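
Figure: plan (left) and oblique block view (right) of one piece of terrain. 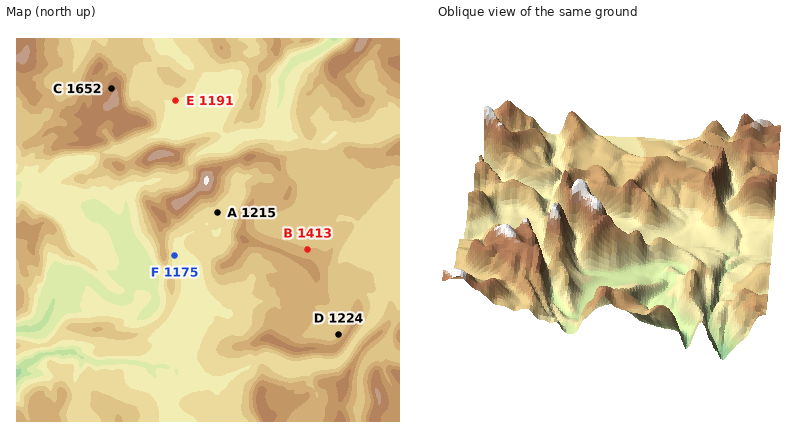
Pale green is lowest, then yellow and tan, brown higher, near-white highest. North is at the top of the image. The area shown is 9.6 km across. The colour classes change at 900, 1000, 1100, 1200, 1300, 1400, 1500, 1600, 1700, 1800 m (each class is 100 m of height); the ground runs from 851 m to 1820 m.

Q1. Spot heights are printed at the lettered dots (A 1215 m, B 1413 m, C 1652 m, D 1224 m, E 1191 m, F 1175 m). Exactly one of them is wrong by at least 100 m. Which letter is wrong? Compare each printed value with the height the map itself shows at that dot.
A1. D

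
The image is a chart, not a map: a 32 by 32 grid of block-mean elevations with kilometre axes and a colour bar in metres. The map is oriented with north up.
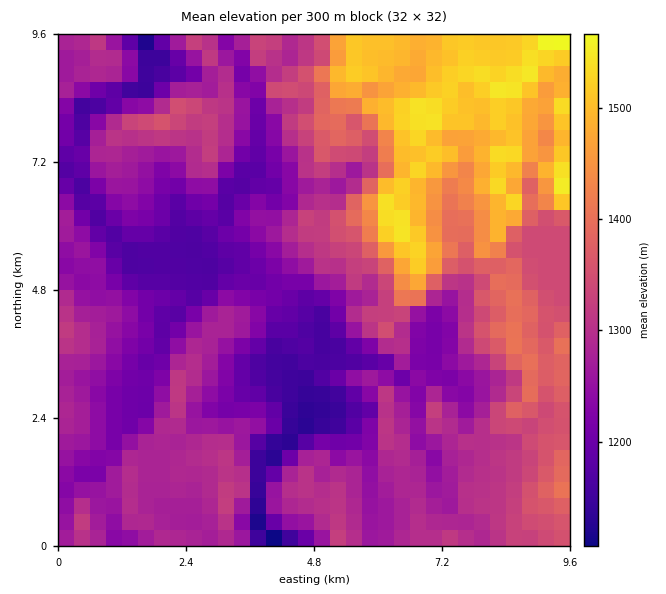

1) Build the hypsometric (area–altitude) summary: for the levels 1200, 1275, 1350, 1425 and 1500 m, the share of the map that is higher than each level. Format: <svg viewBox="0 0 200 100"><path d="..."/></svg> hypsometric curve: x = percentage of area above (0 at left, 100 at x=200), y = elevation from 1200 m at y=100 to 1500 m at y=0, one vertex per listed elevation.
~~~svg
<svg viewBox="0 0 200 100"><path d="M169 100l-58-25-59-25-20-25-15-25"/></svg>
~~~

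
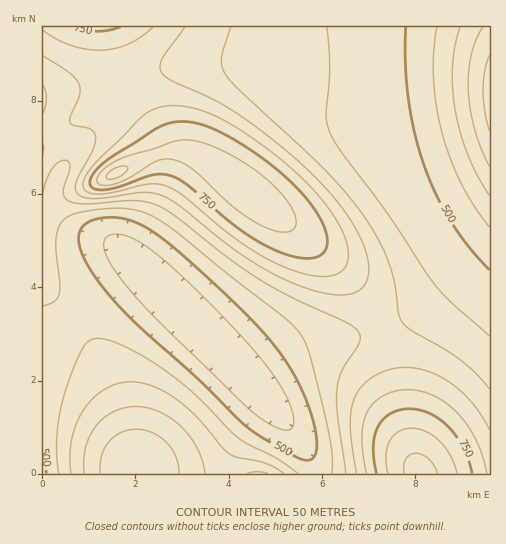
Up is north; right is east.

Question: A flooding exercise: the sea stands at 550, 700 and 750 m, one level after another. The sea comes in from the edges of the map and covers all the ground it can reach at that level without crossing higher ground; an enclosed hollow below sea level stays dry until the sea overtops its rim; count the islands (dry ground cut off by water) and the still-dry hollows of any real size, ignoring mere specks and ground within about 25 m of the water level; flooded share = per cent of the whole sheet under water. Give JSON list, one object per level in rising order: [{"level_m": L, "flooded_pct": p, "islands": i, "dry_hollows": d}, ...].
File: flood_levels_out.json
[{"level_m": 550, "flooded_pct": 38, "islands": 0, "dry_hollows": 0}, {"level_m": 700, "flooded_pct": 83, "islands": 1, "dry_hollows": 0}, {"level_m": 750, "flooded_pct": 90, "islands": 1, "dry_hollows": 0}]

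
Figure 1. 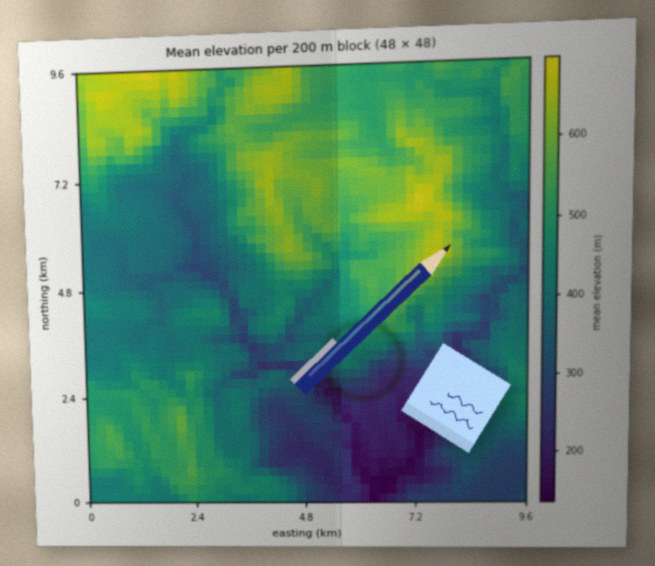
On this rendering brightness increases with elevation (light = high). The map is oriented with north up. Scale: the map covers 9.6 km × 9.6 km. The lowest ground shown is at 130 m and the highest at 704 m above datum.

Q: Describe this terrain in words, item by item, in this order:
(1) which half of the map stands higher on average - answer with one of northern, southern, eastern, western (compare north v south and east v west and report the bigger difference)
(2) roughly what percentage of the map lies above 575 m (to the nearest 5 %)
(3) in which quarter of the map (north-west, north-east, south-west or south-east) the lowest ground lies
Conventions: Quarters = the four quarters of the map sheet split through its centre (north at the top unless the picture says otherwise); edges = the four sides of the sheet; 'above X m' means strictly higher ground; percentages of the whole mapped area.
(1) The northern half stands higher on average than the southern half.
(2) About 15 % of the map lies above 575 m.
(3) The lowest point lies in the south-east quarter of the map.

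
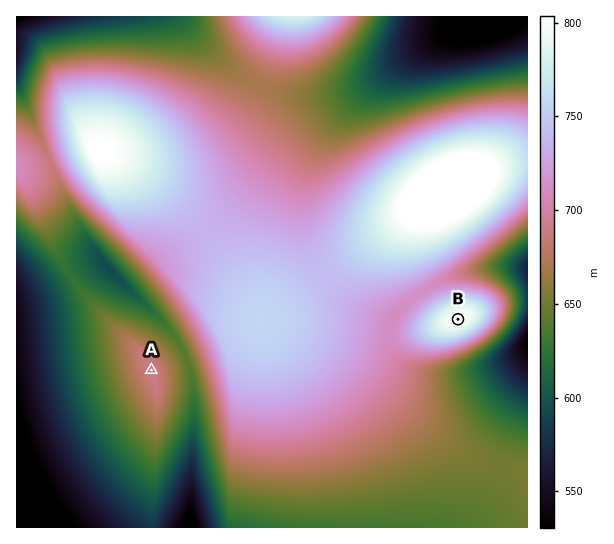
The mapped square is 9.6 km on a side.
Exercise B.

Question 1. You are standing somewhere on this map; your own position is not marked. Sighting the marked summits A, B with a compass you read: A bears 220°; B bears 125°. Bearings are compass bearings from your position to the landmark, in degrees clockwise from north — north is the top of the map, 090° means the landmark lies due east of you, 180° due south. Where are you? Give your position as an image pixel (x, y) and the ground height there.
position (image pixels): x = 292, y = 203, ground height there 713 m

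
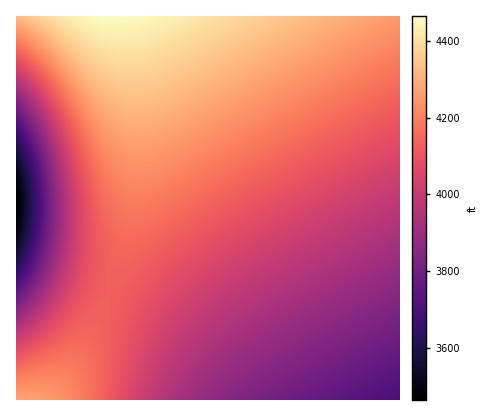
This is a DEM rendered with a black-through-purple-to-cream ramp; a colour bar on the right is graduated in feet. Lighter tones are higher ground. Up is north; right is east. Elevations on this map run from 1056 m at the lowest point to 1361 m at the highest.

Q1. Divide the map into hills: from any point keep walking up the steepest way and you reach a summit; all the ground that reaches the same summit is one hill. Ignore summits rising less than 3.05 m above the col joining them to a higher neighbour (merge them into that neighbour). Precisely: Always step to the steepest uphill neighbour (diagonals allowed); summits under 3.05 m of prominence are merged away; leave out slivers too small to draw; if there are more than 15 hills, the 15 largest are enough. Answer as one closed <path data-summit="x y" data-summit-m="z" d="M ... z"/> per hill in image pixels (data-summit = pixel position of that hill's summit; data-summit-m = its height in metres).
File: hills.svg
<path data-summit="112 16" data-summit-m="1361" d="M400 16l-384 0 0 242 30 15 78 29 42 22 32 25 48 51 154 0z"/><path data-summit="16 400" data-summit-m="1302" d="M16 259l0 141 229 0-47-51-32-25-42-22-78-29z"/>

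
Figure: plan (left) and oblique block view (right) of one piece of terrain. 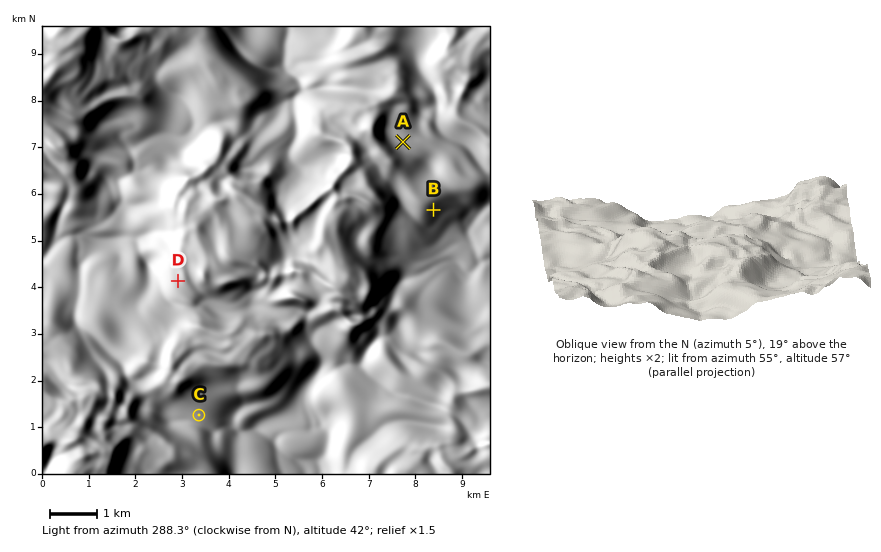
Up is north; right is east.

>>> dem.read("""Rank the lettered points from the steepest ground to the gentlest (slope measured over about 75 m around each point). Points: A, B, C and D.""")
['B', 'D', 'C', 'A']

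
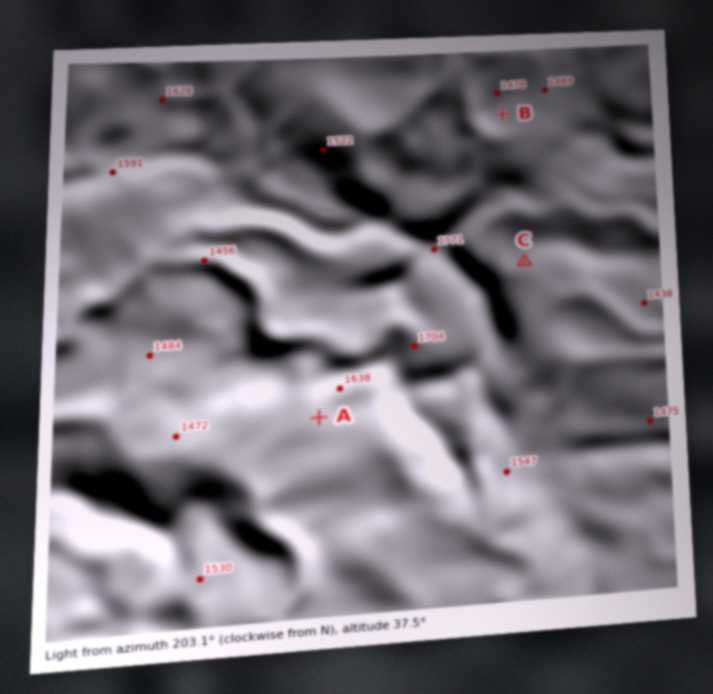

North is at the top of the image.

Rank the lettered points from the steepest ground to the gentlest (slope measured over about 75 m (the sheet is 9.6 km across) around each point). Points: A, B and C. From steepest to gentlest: C A B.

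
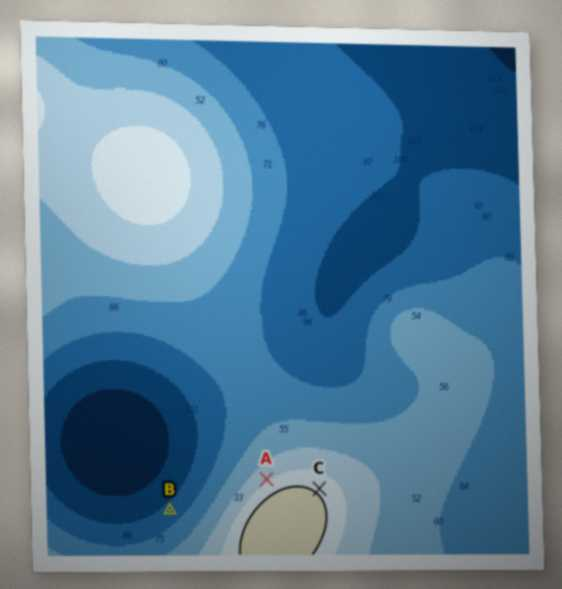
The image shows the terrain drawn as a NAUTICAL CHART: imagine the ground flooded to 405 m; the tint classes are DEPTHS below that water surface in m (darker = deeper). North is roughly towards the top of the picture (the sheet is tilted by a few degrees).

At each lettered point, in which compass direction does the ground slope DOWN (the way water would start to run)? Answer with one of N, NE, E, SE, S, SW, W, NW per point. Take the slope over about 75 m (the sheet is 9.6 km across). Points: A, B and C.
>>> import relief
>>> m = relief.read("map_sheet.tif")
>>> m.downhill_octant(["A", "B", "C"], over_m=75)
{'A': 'NW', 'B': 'NW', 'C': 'NE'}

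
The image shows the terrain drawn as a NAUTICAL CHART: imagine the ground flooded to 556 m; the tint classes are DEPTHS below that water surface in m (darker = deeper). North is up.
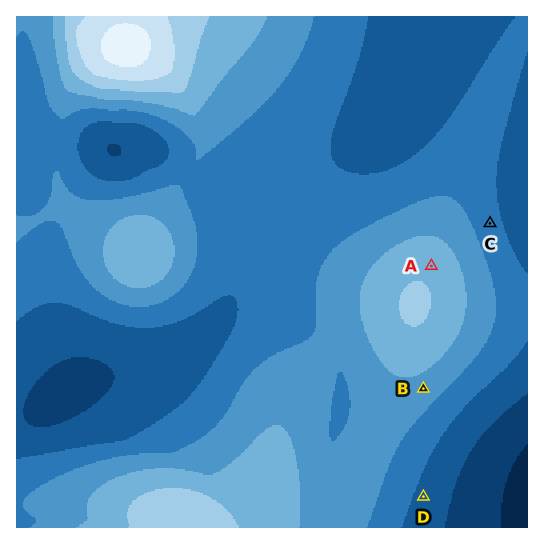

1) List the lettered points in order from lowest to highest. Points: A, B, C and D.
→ D C B A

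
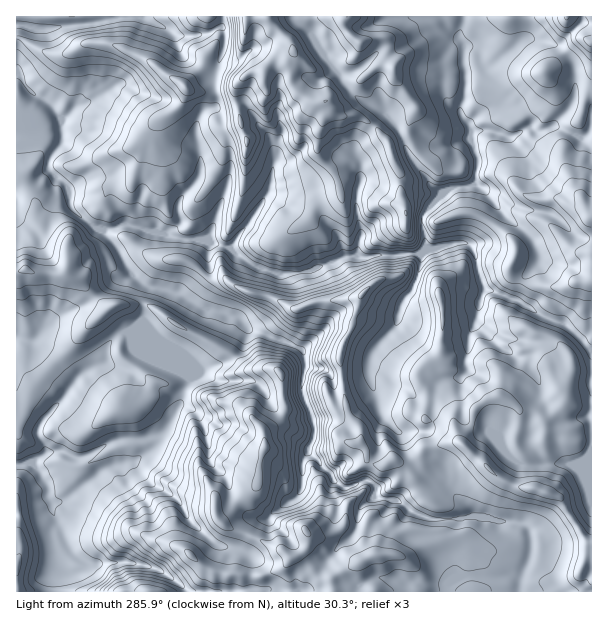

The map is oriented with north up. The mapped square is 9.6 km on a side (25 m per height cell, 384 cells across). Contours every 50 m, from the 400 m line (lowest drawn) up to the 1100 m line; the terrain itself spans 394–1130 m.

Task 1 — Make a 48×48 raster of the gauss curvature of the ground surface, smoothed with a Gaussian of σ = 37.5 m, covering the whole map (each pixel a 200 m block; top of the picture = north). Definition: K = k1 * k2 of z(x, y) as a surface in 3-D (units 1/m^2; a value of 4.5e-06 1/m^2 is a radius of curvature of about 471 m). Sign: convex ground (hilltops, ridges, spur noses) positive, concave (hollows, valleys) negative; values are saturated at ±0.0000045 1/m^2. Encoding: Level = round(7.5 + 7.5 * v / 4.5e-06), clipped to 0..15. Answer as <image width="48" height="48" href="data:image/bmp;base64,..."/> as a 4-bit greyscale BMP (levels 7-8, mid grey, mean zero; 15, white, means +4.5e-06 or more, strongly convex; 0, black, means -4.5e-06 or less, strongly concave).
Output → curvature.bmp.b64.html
<image width="48" height="48" href="data:image/bmp;base64,Qk32BAAAAAAAAHYAAAAoAAAAMAAAADAAAAABAAQAAAAAAIAEAAATCwAAEwsAABAAAAAAAAAAAAAAABEREQAiIiIAMzMzAERERABVVVUAZmZmAHd3dwCIiIgAmZmZAKqqqgC7u7sAzMzMAN3d3QDu7u4A////AGdmZRr1y7R3aHd5eIh4iId3eHiIiHh2dnqIiJhphYh4h5SEeHd3eHh3eId3d3h2uKd3d5V4eHiWeHqnmHh3l4iIeIiIiHeIiJd3d2eHh4jXh3l5lWh3eYmGeHd4iHeIh6d3d2iId4d1R3ZXZ6dod3eIeHh3eHeIhHh4d3eZh3dYq2eYf7d5R3d4d3h3h4eIWSh3eIaJh5h3p3dweFZ3bm2Wd3eIeIiWW5iId3dnd5V3l2iH6XVcXQ5JiHd3d3iHeJd3eHd4iHd3pninhoU1xa03d3d3hamqZ4eHd4d3h5h8hYiHh3n/aWR4h3h4hXl3Z0eIeHeId3eIaXh3eHFFUpd3iIeJiXhnd5eIZnd4iIh4l4d6eJX2Vnond4hIh4d3d5dXioiHd3h2iHeZZmi5h4m5ZZyXeIiHh3qYeHeHd4ioeXeFfCm4mGelh1WIh3iHiHd4d3iIh3d3aH51RucHZ4eIh4d4h3d3eHeIeIiIiIhopmeHqhiId4eXd4eHh3h3h3h3eHiId3cdtriIG2xoiId3d3h4l4iIh4h3d3d3eJdnd6GXim80iIiId3d3Z3h3eYd3eHh3eHd4iFmf8lM0iHeIeHh4l3eHlIh3d3eHiHiIdwiZkmvZiHd4eIWZh3iIqHiHd3eIh3iHiIhodZiamHh4Z3iHeId4hneIeId3h3h3h3omh4aCeHd4iHd3d4eIV3eIeIiHiKl4eHh3d3h4d3d4l3iHh5hpiHiIh3ipN5eIeJlnn3d3N3h3hYiIqJeHd3iIh0TXR3eHd41CVpZT6IeVjXdmSXd4h4d3h0mnh4iHSnt4iXiHi2hWmneHiGd3mIhWiKiId3h1KYeJk5iIaMfw+Gl4l3eHh7iGd3eHeJmImYOHmYaUxkqTZ38ainiIh3eoiXeHd3mHcHupmGiHRmkQWHZniXeHeId413aKeJZXeiqIh3l5qWb1SIx4aWh3hYd1tndXeHaHl3l4h4dohojz/Hd2ZneHiXd2Vqp3eKaId7Z4h3d8DIb5WYd3d3eYeYd3iIh3d3iYeHd3d3eKWnd0l4mGdodnh3d3l4d5iHh3eWeJd3iHZ5dmSGWoioiHmId4d3eHd3h3eWZ2h3hnh4WFjXoaaIiHd4l5l3eHd4iIeHR4hnV3d4iGiHx3d3iHeIdnh3eIeHiId654dpeXeImXeHh3d3h3d3eIh4h4iHd3d395apaImHpnh3h5iIeJiHeHeIiIh3eHg3UmpniIlHZ3d4d2h4iFd4iHiId3iIeGh7eJe3h4V4d4d4h4iHiGmHd4h3h3eHNqqSWpZoiGiIh6h4iHiHd3h4iHeHiHh4fzFmiXeGi4Z4dnd4eHeId3d2d3d4iKh4m4ePaXd4V2qJhod4eHd3mHh5d3eIiZeGhFd4ald5aHd12Id4d3d3uYh4iIh3iGWXqIdxNmiIh4Z3eHeHeHd3iFhGdmeniHeHWYp4t3ioeI2HZ3d3h3d3d3bniXaYiIeJk6GqmGZpeFdol3d4eId4h2C2eId4d1hne7moeGp3d5qId3d4d3iGZfew=="/>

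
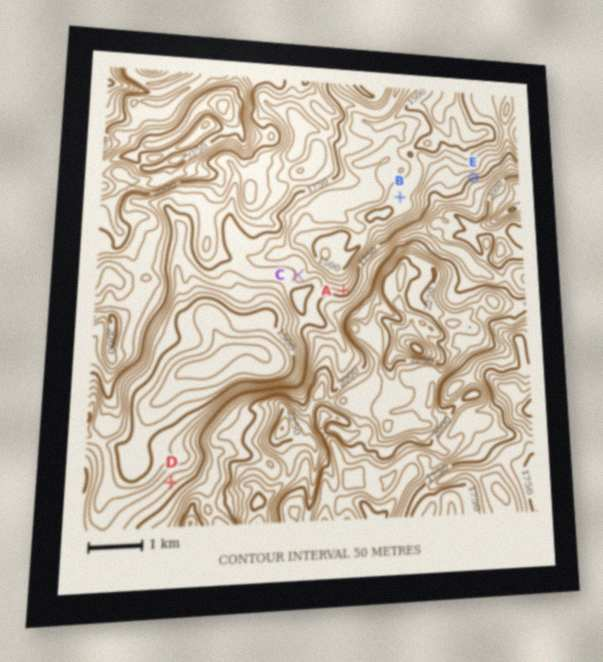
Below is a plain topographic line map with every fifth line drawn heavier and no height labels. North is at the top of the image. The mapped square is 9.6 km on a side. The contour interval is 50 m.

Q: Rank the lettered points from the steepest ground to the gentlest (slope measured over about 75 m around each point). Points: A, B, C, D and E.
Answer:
E A D C B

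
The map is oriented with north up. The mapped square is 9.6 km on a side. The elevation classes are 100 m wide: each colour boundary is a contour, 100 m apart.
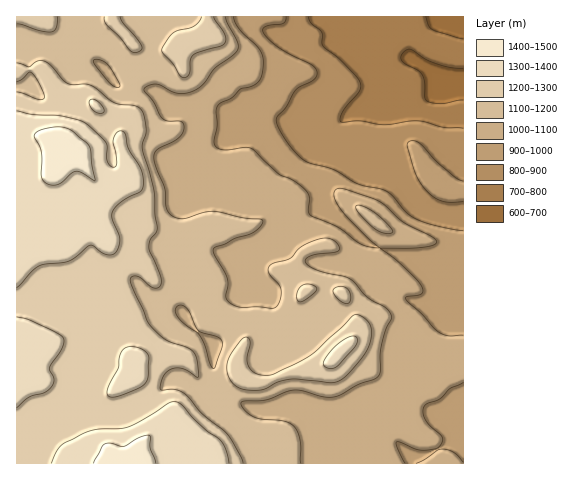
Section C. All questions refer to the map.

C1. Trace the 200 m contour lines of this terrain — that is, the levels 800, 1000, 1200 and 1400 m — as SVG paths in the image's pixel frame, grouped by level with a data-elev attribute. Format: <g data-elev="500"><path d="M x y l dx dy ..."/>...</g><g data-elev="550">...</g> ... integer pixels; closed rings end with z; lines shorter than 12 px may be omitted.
<g data-elev="800"><path d="M463 128l-19-1-26-6-33 4-25-4-19 1-1-4 2-6 17-21 1-8-4-7-15-15-17-14-2-4 0-10-11-9-3-7"/></g><g data-elev="1000"><path d="M405 463l-7-12-2-9 4 0 20 8 14-1 5-2 3-5 0-4-16-17-3-8 1-6 3-4 13-4 11-11 12-6"/><path d="M463 462l-9-9-12-4-4 1-12 9-10 4"/><path d="M463 335l-14 1-9-3-33-32-1-2 0-2 12-2 4-2 0-7-22-22-20-15 49-3 7-3-2-5-31-16-25-21-32-12-10 0-2 4 0 4 7 13 26 27 13 11-17-3-26-18-27-12-2-5 1-13-3-6-13-11-15-7-25-23-7-3-23 3-8-4-1-5 3-15-1-14 1-6 4-3 11-6 9-8 10-3 6-3 4-5 2-8 0-10-2-8-22-23-4-7-1-5"/></g><g data-elev="1200"><path d="M243 463l-2-7-13-21-26-22-15-17-11-6-14 0-2-1 3-13 9-7 6-1 5 1 14 8 2-3-2-16-4-7-6-4-21-7-17-15-19-44 2-4 5-1 14 11 4 1 4-1 2-4-1-9-11-25 1-8 6-9 1-4-2-13-1-26-12-41 4-17-4-20-6-5-23-4-23-17-17 0-6-2-15-17-7-5-7 0-9 6-12-4"/><path d="M246 390l17 0 15-8 13-3 39 4 10-2 11-10 16-21 4-14-1-11-8-9-5-1-3 0-43 40-18 10-24 10-12-1-8-6-2-10 3-17-2-4-4 1-14 17-3 14 1 7 4 7 6 4z"/><path d="M347 304l2-2 2-3-3-9-6-4-8 2-1 4 3 5 5 4z"/><path d="M298 301l4 0 9-6 5-4 0-4-8-3-7 2-4 8z"/><path d="M17 81l4-1 10-8 7 9 7 16-2 2-4 1-22-8"/><path d="M17 24l24 7 11 1 4-4 1-11"/><path d="M104 17l0 3 3 5 12 12 11 13 4 3 5-1 3-4-1-3-18-21-3-7"/><path d="M201 17l-2 4-5 5-21 7-11 16 1 4 10 10 9 14 4 0 3-3 1-14 3-5 7-3 21-6 4-4 0-8-11-17"/></g><g data-elev="1400"><path d="M156 463l-6-15 0-11-3-2-9 3-14 8-13-3-6 1-3 3-8 16"/><path d="M49 185l6 0 5-1 11-11 5-2 6 2 13 8 0-1-6-34-15-14-8-4-9-1-11 1-8 3-3 3 0 4 6 14 1 26 3 4z"/></g>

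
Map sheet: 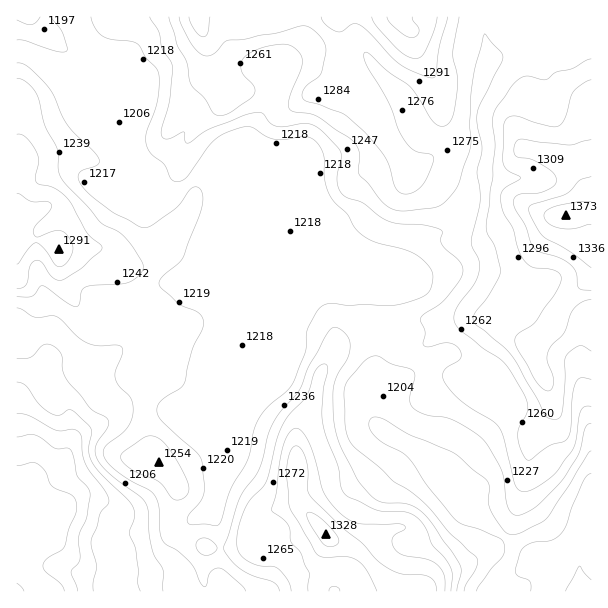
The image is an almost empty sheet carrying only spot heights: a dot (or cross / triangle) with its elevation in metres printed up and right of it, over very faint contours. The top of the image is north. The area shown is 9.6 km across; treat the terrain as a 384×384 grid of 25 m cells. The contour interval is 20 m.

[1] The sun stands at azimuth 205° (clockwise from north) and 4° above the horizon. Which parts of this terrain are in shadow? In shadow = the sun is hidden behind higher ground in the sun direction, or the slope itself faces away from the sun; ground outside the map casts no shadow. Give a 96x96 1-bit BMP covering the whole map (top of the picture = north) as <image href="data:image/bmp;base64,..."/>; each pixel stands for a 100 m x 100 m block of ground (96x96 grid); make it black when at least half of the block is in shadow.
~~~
<image width="96" height="96" href="data:image/bmp;base64,Qk2+BAAAAAAAAD4AAAAoAAAAYAAAAGAAAAABAAEAAAAAAIAEAAATCwAAEwsAAAIAAAAAAAAA////AAAAAAAAAAAAAAAAAACAAAAAAAAAAAAAAAAAAAAAAAAAAAAAAA8AAAAAAAAAAAAAAY+AAAAAAAAAAAAAA4/AAAAAAAAAAAAABw/gAAAAAAAAAAAAAA/gAAAAAAAAAAAAAAfgAAAAAAAAwAAA4AfwAAAAAAABwAAH4AfwAAAAAAABwAAP4A/wAAAAAAAAwAAfwD/4AAAAAAAAAAA/3//4AAAAAAAAAAB////wAAAAAAAAAAD////wAAAAAAAAAAD////gAAAAAAAAAAB///+AAAAAAAAAAAA///8AAAAAAAAAAAA///8AAAAAAAAAAAAf//8AAAAAAAAAAABH8f4AAAAAAAAAAADD8HwAAAAAAAAAAAHH8AAAAAAAAAAAAAHn+AAAAAAAAABgAAHv+AAAAAAAAADgAAHv8AAAAAAAAAHgAAHv8AAAAAAAAAHAAADP4AAAAAAAAACAAAAHgAAAAAAAAAAAAAAAAAAAAAAAAAAAAAAAAAAAAAAAAAAAAAAAAAAAAAAAAAAAAAAAAAAAAAAAAAAAAAAAAAAAAAAAAAAAAAAAAAAAAAAAAAAAAAAAAAAAAAAAAAAAAAAAAAAAAAAAAAAAAAAAAAAAAAAAAAAAAAAAAAAAAAAAAAAAAAAAAAAAAAAAAAAAAAAAAAAAAAAAAAAAAAAAAAAAAAAAAAAAAAAAAAAAAAAAAAAAAAAAAAAAAAAAAAAAAAAAAAAAAAAAAAAAAAAAAAAAAAAAAAAAAAAAAAAAAAAAAAAAAAAAAAAAAAAAAAAAAAAAAAAAAAAAAAAAAAAAAAAAAAAAAAAAAAAAAAAAAAAAAAAAAAAAAAAAAAAAAAAAAAAAAAAAAAAAAAAAAAAAAAAAAAAAAAAAAAAAAAAAAAAAAAAAAAAAAAAAAAAAAAAAAAAAAAAAAAAAAAAAAAAAAAAAAAAAAAAAAAAAAAAAAAAAAeAAAAAAAAAAAAAAA+AAAAAAAAAAAAAAA/AAAAAAAAAAAAAAD/AAAAAAAAAAAAAAH+AAAAAAAAAAAAAAf8AAAAAAAAAAAfgj/wAAAAAAAAAAB/w//gAAAAAAAAAAD/wH/AAAAAAAAAAAH/gD+AAAAAAAAAAAD8AD8AAAAAAAAAAAAAAB4AAAAAAAAAAAAAAAwAAAAAAAAAAAAAAAAAAAAAAAAAAAAAAAAAAAAAAAAAAAAAAAAAAAAAAAAAAAAPAAAAAAAAAAAAAAA/AAAAAAAAAAAAAAB+AAAAAAAAAAAAAAAAAAAAAAAAAAAAAAAAAAAAAAAAAAAAAAAAAAAAAAAAAAAAAAAAAAAAAAAAAAAAAAAAAAAAAAAAAAAAAAAAA4AAAAAAAAAAAAAAB4AAAAAAAAAAAAAAD4AAAAAAAAAAAAAAD4AAAAAAAAAAAAAAD4AAAAAAAAAAAAAABwAAAAAAAAAAAAAAAAAAAAAAAAAAAAAAAAAAAAAAAAAAAAAAAAAAAAAAAAAAAAAAAAAAAAAAAAAAAAAAAAAAAAAAAAAAAAAAAAAAAAAAAAAAAAAAAAAAAAAAAAAAAAAAA="/>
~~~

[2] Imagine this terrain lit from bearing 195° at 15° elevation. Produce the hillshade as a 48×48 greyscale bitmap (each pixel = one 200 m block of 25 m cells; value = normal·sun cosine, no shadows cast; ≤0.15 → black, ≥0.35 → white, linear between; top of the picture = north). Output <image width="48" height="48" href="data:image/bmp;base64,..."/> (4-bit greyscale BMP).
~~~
<image width="48" height="48" href="data:image/bmp;base64,Qk32BAAAAAAAAHYAAAAoAAAAMAAAADAAAAABAAQAAAAAAIAEAAATCwAAEwsAABAAAAAAAAAAAAAAABEREQAiIiIAMzMzAERERABVVVUAZmZmAHd3dwCIiIgAmZmZAKqqqgC7u7sAzMzMAN3d3QDu7u4A////AJveypiImZiZis7+2pdFipZENGm5dmiZmZq7qJmImpmqq+/typh4qnVDM1iph3eImZiHeamZq7u8zf3Lur3cuFRDITWJmIiIiIdmiqmZrMu6mrqaq97bdVZlMSRXiaqpmIh3iYiJq7l1V5qprOx0NGiHMSRWi8y6mIiIh4iIqqhlZ4mqvcYRNVZTETV4rNy5mIiZiIeJu6qYiHeKzGECQxEAA2iJvMypmZmrupm97LuoiHZpuTE0MREAJoiJq8y6mZq8zM7//sqIiGVoqFRVM1QzWIiJrMzLqaq7vP///bdniHZpqWVlRWVVeIibvLvLubu6rf/8unVXiId5l1VkRVVXiIm8y6qruru7vNuYh1RoiIiIhUVDRFZ4maq7y6mrubzd3JZWZTV4iIiIZEVEVWeJq7u7uqqrmM3u3admZEeIiIiHVFZFZ4mry7zMuYq6eM7szsqYdniIiIh2RXZWeJq8u8zMqIq5es3KzcupiIiIiIiGRHdmeJqqq8y6mKy4eruazKqqmZmIiIiHVXh3iZmZq7qYit63irqaupmZmZmIiIiIhniJqqqZmpiInP2Gm8qamYiJmpmIiIiIiGaaqru6mHeKzupmm8qqqqmYmqqYiIiIiGV5q7u7qIm879l4q6q7vMupiJmYiIiIiIZnm7qpqrze7JiaqZq7zLqpiIiIiIiIiIdmiZmZm83cuGaamJu7y5iZmXZoiIiIiIdlZnd4iauqmHeJmNy8yYiJmGVoiIiIiIZVZlVVZnh4mZh4q/y9uZmZhleIiIiIiId3d3dmVmZniJh4vtrOuru6h3iIiIiIiIiIiIiId2Z3d4iIrprey7uqmZmIiIiIiIiIiIiImZiIiJqrzJzsuqqXeKmIiIiIiIiIiIiZu7uqqr3v7Ju5iIhlaKqIiIiIiIiIiZqru6q6q83/24mGVlREV4mYiIiIiIiImrvLqZmrq83typmGVUM0VWeIiIiIiIiJq83cupiKvN3cuoiHVDNFdlWIiIiIiIibzO7ty6mJvcl3eFVVMSVniId4iIiIiIi+3d3cuqmZqWMiRVQyE2iIiJl4iIiIiInNy7u6qZmphTM0VXdUR5mYiaqYiIiIiImpqqqZmZmZmImZdnd2eZmIm7upiIiIiImYmqmHiJmZvMy5dlZmeHdnrMqqiIiIiIq6q7l3eIiJq6l2VlVVZmZ4m7mbqZibur3ty6d3eIiaqGQ0VmZVVniIiJma3cvN3u/9yod4moiblkRFZndlZ4iIh4qr7+7Lz//bqXeJqpiZdVZneHZWaIeIiIm8zMy5ne25iHeKuoiHZmZ4iFRGiIeImZm7qJmIiamZh3ibuXeHZ2Z4dzNXiIiJmpmql2Zoh2eZh4rNuGeIdmZ3VjRnd4iaq7qqmHd5mHiZh63+p2eIdmZ2VUVWeJqqq8zMqZq7upmYed/8l2eIiHdmZVZnmru7q7zdqrzey6qpnP/bmHeJmYd4dniJqru7u7zrmrze3M3Kvv25mIiJmYiIiJmaqqu7u83amqrN7N7LzuyXiYeJmIiIiA=="/>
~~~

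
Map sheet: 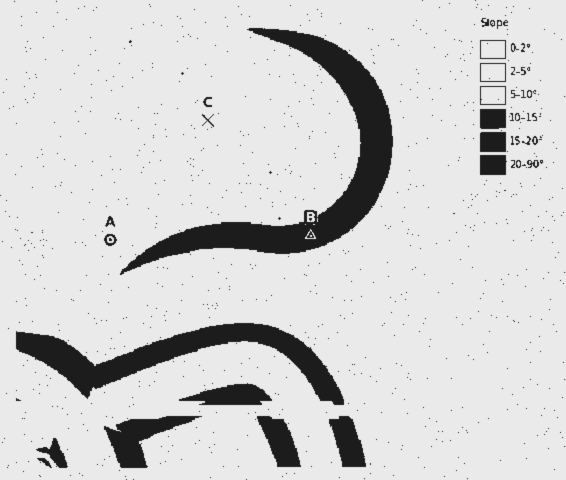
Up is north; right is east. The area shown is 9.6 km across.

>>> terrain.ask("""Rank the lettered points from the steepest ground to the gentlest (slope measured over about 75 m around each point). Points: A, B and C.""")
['B', 'A', 'C']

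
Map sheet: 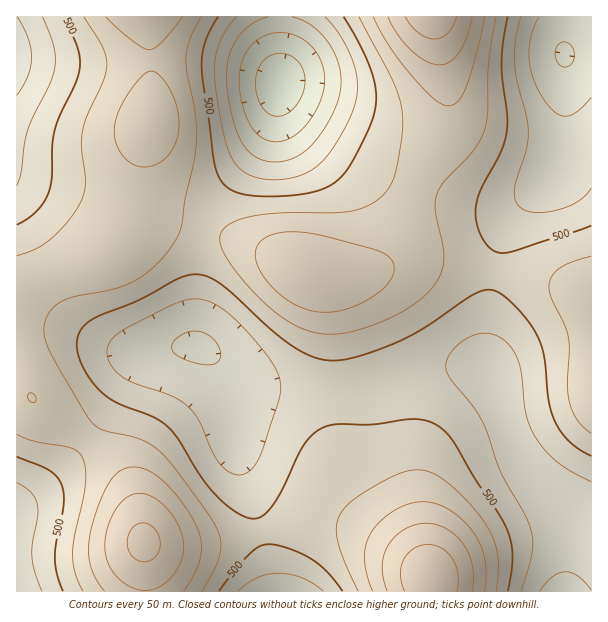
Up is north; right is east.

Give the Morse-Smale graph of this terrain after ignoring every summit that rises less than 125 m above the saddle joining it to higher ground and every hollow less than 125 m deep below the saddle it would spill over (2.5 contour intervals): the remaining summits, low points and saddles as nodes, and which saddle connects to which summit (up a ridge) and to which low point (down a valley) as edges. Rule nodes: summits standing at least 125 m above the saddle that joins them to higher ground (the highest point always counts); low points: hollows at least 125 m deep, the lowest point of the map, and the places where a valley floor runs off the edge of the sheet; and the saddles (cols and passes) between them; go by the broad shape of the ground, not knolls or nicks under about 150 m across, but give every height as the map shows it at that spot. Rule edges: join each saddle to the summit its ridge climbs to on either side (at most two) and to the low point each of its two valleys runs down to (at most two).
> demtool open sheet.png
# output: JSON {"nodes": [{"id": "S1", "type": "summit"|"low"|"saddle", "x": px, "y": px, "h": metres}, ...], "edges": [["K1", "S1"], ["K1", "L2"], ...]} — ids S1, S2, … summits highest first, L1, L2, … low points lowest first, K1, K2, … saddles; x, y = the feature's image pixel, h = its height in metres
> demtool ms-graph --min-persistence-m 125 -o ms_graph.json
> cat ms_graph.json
{"nodes": [
{"id": "S1", "type": "summit", "x": 429, "y": 579, "h": 740},
{"id": "S2", "type": "summit", "x": 431, "y": 17, "h": 733},
{"id": "S3", "type": "summit", "x": 143, "y": 543, "h": 712},
{"id": "L1", "type": "low", "x": 279, "y": 83, "h": 271},
{"id": "L2", "type": "low", "x": 564, "y": 54, "h": 346},
{"id": "L3", "type": "low", "x": 17, "y": 57, "h": 372},
{"id": "L4", "type": "low", "x": 564, "y": 591, "h": 376},
{"id": "L5", "type": "low", "x": 17, "y": 591, "h": 401},
{"id": "K1", "type": "saddle", "x": 131, "y": 198, "h": 582},
{"id": "K2", "type": "saddle", "x": 42, "y": 278, "h": 569},
{"id": "K3", "type": "saddle", "x": 416, "y": 188, "h": 558},
{"id": "K4", "type": "saddle", "x": 87, "y": 440, "h": 557},
{"id": "K5", "type": "saddle", "x": 201, "y": 228, "h": 542},
{"id": "K6", "type": "saddle", "x": 494, "y": 272, "h": 507},
{"id": "K7", "type": "saddle", "x": 261, "y": 531, "h": 505},
{"id": "K8", "type": "saddle", "x": 336, "y": 389, "h": 481}],
"edges": [["K1", "S3"], ["K1", "L1"], ["K1", "L3"], ["K2", "S3"], ["K2", "L3"], ["K2", "L4"], ["K3", "S2"], ["K3", "L1"], ["K3", "L2"], ["K4", "S3"], ["K4", "L4"], ["K4", "L5"], ["K5", "S2"], ["K5", "S3"], ["K5", "L1"], ["K5", "L4"], ["K6", "S2"], ["K6", "L2"], ["K6", "L4"], ["K7", "S1"], ["K7", "S3"], ["K7", "L4"], ["K8", "S1"], ["K8", "S2"], ["K8", "L4"]]}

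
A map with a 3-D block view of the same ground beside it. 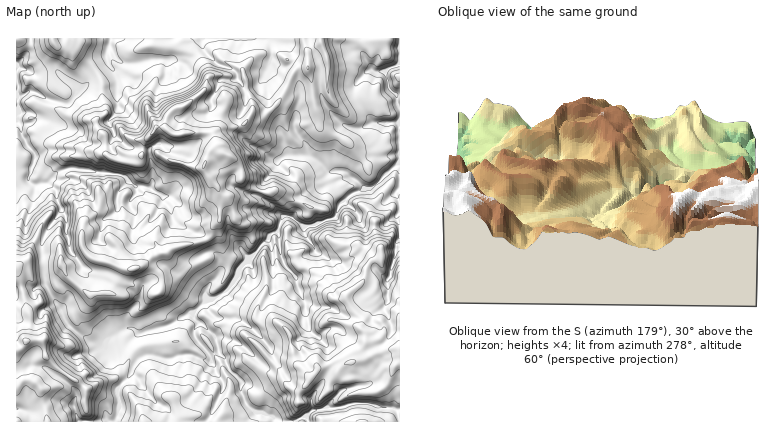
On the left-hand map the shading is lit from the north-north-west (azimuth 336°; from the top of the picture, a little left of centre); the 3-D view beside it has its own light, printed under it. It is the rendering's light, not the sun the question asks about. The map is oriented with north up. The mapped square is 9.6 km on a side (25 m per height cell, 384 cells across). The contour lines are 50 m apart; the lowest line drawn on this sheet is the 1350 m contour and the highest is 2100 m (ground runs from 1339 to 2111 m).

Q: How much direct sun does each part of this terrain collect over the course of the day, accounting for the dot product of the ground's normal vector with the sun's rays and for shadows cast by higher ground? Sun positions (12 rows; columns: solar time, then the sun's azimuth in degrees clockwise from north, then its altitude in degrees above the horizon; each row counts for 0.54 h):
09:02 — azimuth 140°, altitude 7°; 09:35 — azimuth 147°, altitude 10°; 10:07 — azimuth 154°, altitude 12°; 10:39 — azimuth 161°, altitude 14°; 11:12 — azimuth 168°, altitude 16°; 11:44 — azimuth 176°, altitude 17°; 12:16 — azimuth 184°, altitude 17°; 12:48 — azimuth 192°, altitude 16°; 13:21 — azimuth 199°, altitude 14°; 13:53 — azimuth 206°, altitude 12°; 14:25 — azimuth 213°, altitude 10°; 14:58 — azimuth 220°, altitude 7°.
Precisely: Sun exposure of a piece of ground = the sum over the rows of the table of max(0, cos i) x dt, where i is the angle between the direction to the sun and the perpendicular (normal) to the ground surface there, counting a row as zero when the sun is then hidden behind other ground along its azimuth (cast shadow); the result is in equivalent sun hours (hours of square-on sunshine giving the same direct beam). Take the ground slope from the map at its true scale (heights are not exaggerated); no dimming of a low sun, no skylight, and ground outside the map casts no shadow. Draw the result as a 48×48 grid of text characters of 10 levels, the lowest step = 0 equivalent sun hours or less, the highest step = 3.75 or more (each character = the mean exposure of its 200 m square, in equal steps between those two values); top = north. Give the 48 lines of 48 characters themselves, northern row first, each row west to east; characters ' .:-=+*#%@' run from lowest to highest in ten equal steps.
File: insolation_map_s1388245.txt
*--==::---::..:..:....     ....::---:---==---===
#*=*%*==+=-:---=+=--:.    ..   .. .::=-.:--+=+--
#-=*%%#*+::::===--:.         :==--.::-=:::-=*+#=
-++==*#+=-..::...          ..==-:-.:--=---=+*%+.
: :---++--..:::..       .. .::-::.:+*=-====:  :.
=+=--:-=--:.....        :   --....==+===--:. .-*
=+++=-:::::...         :-   .. ..:===-=::::::-.*
:  :++=:.             -*:::-.   .-==--+=.:---:.:
=*=-....       :    :+=:.-==. . =++==--#-.:===-:
::=+==:.   :   .:  =*=:. :-: ---*++==+-=#=:=+*+-
:=::--=+*-.     :  .      . :+=+++=-===:=#+=-==-
.::::..:=-. :    +*.  .. .:=++=-==-+++=:  ...  :
.=-:.    -+: =::*@@@@%#=.  .-=+--===***+-..:::--
..+=--::..... =+%:.===-.:::  :+*+====*#**+------
:.=-..:-=+=::-::==. :-::==:.:::==::--+++**+--==-
-=:-*#@@@@@@%+=++%@*=. :=+*+..      .:==++*-:=+=
-::-==.. .:=%@@@#*%@@@#+-=++:.    ..:::--++==*=.
-:---::.     :+%*++**##*-=+===:    :--:...=**: :
:.....   : .- .===++===++-:+%=     .:....:... .-
:..      .::-::  .==-::=+=.::=+**+=:   .:.    :.
.    :=.  --:-.. . .--:++++=+=-*@#*-            
      :: .-=:..:.. :.-**+=*-:-=++@%*++=    .   -
   .- .:.--. ...: ..::-=-=+=:.. ...*#=.         
   -   ::..  .....: .:-==#%@**#@= .             
  ..  .--=:. ......    :*#+@@*==.:.            :
  :... --:.=:..:::   .-+%#+*#*= .:   ++-...   .:
  .:-. =-  .:.   ..=#%%#**+:+#  .: .: +++--:.-- 
 .:::: .#-. ..  .+#*++-:=+==-:...-=:   -=-:.:-- 
-=---=-:=#%#=..:=--+=-+#*+=+..=:. +-.    ...=*: 
==--=*-.:--=+%@@#=:-=****==-: -:..:+=:.    ::-:.
++=:-+#:..:--=++=:-=+*+*=-+....:...:::.   .--: .
-:. ==+*-.::::+=..-+*+++=*: :..:.:..--.  .==-:.:
:. .:===**%%#*#**@@#*+=-=. ::.......:-+------:.:
::-=.---+#%@@@#=@@%#**+. .:::.:   ...::=*=:---..
--. .::=*#**#*+##*++*--::=---::.   ..   .=-.. ::
..  ..:=+*+==+*++++-  :+-::  =--:    :=*-. ..:.-
    .  :===----=-.  .:. ++-.  ==+=.  -+.:=+:.:::
...::   :---:::   ....:-.--+*. ===-   .-::-::-..
:##++=--::::::.:-===+-.---: -*::=-.    :: .=-:.:
*+=-..::  .:::-=-====-=:-.+=.-*:::-..    .---===
+==#-       .:-.       .:.:-+--+:-: .. :--=++=--
-..:+-       :-::.  .... :.##*=---+-.-=--+=====+
.:...-+..  .-:.--.    .  ...++++=:---*+=+======+
=++::--%::+==. .-:   .....::.:=++=:-*#-=%#=-:.++
+++****+=++-:=. .-:.:-.:::::---+*#=+%-=%::++*#*+
+=+---+===++-=-  :+=-:::-.:::****+==-*#-++==+##*
:-=-::.=+-=+-:-.. .-:::-:.:::-+***#@#.         :
.:--:::=@%==-:::..::--=+.-=--..:-+%=::...    ...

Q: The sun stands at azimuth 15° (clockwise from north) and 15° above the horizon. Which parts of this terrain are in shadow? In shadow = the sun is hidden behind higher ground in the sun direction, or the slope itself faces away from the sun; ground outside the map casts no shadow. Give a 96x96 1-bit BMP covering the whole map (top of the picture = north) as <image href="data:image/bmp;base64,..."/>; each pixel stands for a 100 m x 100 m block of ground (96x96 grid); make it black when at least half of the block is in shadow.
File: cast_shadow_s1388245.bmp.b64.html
<image width="96" height="96" href="data:image/bmp;base64,Qk2+BAAAAAAAAD4AAAAoAAAAYAAAAGAAAAABAAEAAAAAAIAEAAATCwAAEwsAAAIAAAAAAAAA////AAAAAAAAAfAAAAAAAH9gAAAAAeAAAAAAAP+AAAAAAYAAAAAAAP/4AAAAAYAAAAAAHP//4P8AAQAAAAAAMP0///8AAAAAGAAAIPBOf/gAAwAAAAAAAHjHn+AAAwAAAAAAAHjhwAAAAwAAAAAAAHAg8AAABgAAAAAAAAAA/AAADAAAAAAAwAAAAAAAEAAAAAADwAAAAAAAIAAAAAAD4AAAAAABgAAAAAADwAAAAAADgAAAAAAAAAAAAAABAAAAAAAABgAAAAAABgAAAAAMHAAAAAAAHwAAAAAEOAAAAAAAMAAAAAAAcAAAAAAEAAAAAAMB4AAAAAAAAAAAAAIDwAAAAAAAAAAAAAADgAAQAAAAAAAAgABAACA4AAAAAgPA4ADAGEAPgAAAAg/h4AMAMAAHgAAAAA/n8AcAIAAAAAAAAD/3+AAAAAAAAAAAAH/x/AAAAAAAAAACAH/4/BAAAAAHgAAAAe/8/gAAAAAPgAAAJ8/8/gAAAAAGAAAAb8IAGADgAAAAAAAAbwAAAAAwAAAAAAAADgAAAAAQAAEAAAAQHAAMAAAAAAAAAAAAGAA/AAAAAAAAAAAAMAB/AAAAAAYAAAAAIB//gAAAAA8AABAAAP+AAAAAAAwAACAAAP4AAAAAABgAAAAAAeAADAAAYBAAAAAAA4AADPwAYBAAAAAAA4AAAP+D8AAcAAAAAwAAAH/n8AA8AAAAAAAAAAP3yAA4AAAAAAAAAAB3wgAwAAAABAAAAAAnwwAAAAAAAAAAAAAn54EAAAAAAAAAAAAnz4HgAAAAAAAAAAAGAgP4AAAAAAAAAAAEAG/+AAAAAAAAAAwAAf4+AAAAHAAAAA4AB/88BgAAHAAAAAAAD/8ADAAAHAAAAAAAC+4ACAAAAAAAAAAAB4AAQAAAAAAAD/wADwAAAAAAAAAEP/4B+AAAGAAAAAA///8DwAAAA4AAAAB///8DgAAAA8AAAAb/f/4AAAAAB8AAAD//f/4AAAAADAAAP/////4AAAAAEAgAf///f/AAAAAAAAgAf//wf4AAAAAAAAAAf/8AfAAAIAAAAAAAAAwAcAAAAAAAAAAIAAAAwwAAAAAAAAAIAAAF/8AADAAAAAAQAAAf//AAPgBwAAAAAAA4//wAYADgAAAgAABgP/wAwACAAAAAAYBAHAABgAAAAAAAA8AAAAAAgAAAAAAAA8AAAAAAAAAAMDwgAAAAgAAAAAAA4H4AAAAAgAAAAAABwAh4AAAAAAAAAAADgABwAAAAAAAAAAAHAABAAAAAAAAAAAAGAAAAAAAAAAAAAAAGAAADgAAAAAAAAAAEAAB+AAAAAAAAAAAAAAM8AAAAAAAAAAAAAAfQAAAAAAAAAAAAAAZAAAAAAAAAAAGAAAYABAAAAAAAAAGAAAQAHgAAAAAAAACAADhx/AAAAAAAAAAAAPyx/AAAAAAQABAAAN7D+AAAAAAAAAAAAIzj8AAAAAAAAAAAAADh4AAAQAAAAAAAAACBwAAAAAAAAAAAAAAAAAAAAAAAAAAAAAAAAAAAAAAAAAAAAAA="/>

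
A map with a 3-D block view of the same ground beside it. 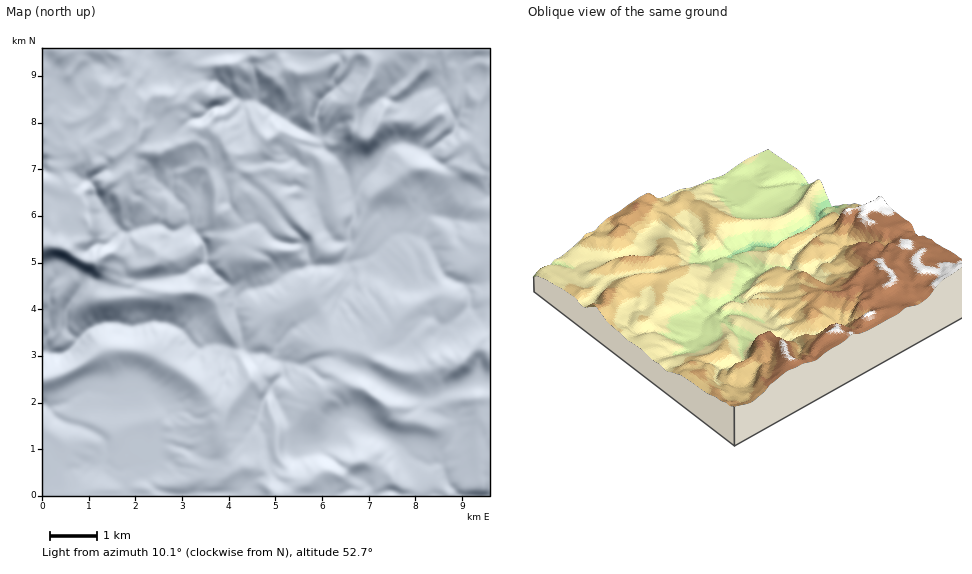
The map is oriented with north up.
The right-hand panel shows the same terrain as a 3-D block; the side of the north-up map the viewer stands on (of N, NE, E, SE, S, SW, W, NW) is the NE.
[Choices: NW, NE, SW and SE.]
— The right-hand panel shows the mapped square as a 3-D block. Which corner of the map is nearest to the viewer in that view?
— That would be NE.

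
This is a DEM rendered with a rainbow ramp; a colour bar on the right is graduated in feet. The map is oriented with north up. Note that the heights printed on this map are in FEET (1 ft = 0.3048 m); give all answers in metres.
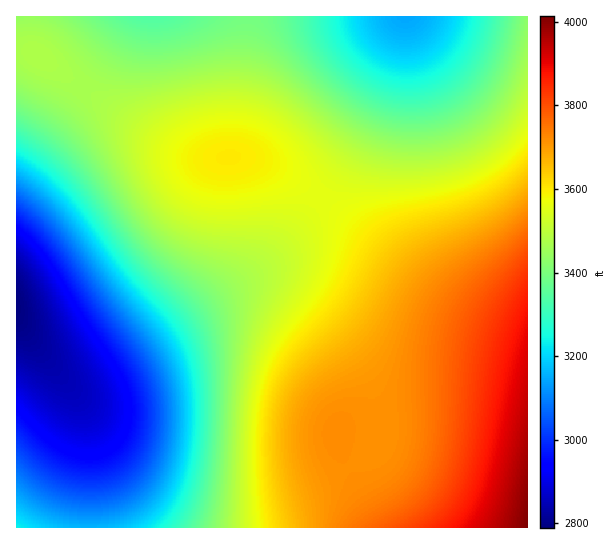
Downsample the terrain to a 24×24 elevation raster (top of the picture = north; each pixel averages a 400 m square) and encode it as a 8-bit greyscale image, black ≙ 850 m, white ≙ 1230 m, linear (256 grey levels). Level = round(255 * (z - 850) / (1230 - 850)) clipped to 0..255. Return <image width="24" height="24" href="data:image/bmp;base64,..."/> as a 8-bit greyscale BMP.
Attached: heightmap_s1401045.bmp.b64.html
<image width="24" height="24" href="data:image/bmp;base64,Qk12BgAAAAAAADYEAAAoAAAAGAAAABgAAAABAAgAAAAAAEACAAATCwAAEwsAAAABAAAAAAAAAAAAAAEBAQACAgIAAwMDAAQEBAAFBQUABgYGAAcHBwAICAgACQkJAAoKCgALCwsADAwMAA0NDQAODg4ADw8PABAQEAAREREAEhISABMTEwAUFBQAFRUVABYWFgAXFxcAGBgYABkZGQAaGhoAGxsbABwcHAAdHR0AHh4eAB8fHwAgICAAISEhACIiIgAjIyMAJCQkACUlJQAmJiYAJycnACgoKAApKSkAKioqACsrKwAsLCwALS0tAC4uLgAvLy8AMDAwADExMQAyMjIAMzMzADQ0NAA1NTUANjY2ADc3NwA4ODgAOTk5ADo6OgA7OzsAPDw8AD09PQA+Pj4APz8/AEBAQABBQUEAQkJCAENDQwBEREQARUVFAEZGRgBHR0cASEhIAElJSQBKSkoAS0tLAExMTABNTU0ATk5OAE9PTwBQUFAAUVFRAFJSUgBTU1MAVFRUAFVVVQBWVlYAV1dXAFhYWABZWVkAWlpaAFtbWwBcXFwAXV1dAF5eXgBfX18AYGBgAGFhYQBiYmIAY2NjAGRkZABlZWUAZmZmAGdnZwBoaGgAaWlpAGpqagBra2sAbGxsAG1tbQBubm4Ab29vAHBwcABxcXEAcnJyAHNzcwB0dHQAdXV1AHZ2dgB3d3cAeHh4AHl5eQB6enoAe3t7AHx8fAB9fX0Afn5+AH9/fwCAgIAAgYGBAIKCggCDg4MAhISEAIWFhQCGhoYAh4eHAIiIiACJiYkAioqKAIuLiwCMjIwAjY2NAI6OjgCPj48AkJCQAJGRkQCSkpIAk5OTAJSUlACVlZUAlpaWAJeXlwCYmJgAmZmZAJqamgCbm5sAnJycAJ2dnQCenp4An5+fAKCgoAChoaEAoqKiAKOjowCkpKQApaWlAKampgCnp6cAqKioAKmpqQCqqqoAq6urAKysrACtra0Arq6uAK+vrwCwsLAAsbGxALKysgCzs7MAtLS0ALW1tQC2trYAt7e3ALi4uAC5ubkAurq6ALu7uwC8vLwAvb29AL6+vgC/v78AwMDAAMHBwQDCwsIAw8PDAMTExADFxcUAxsbGAMfHxwDIyMgAycnJAMrKygDLy8sAzMzMAM3NzQDOzs4Az8/PANDQ0ADR0dEA0tLSANPT0wDU1NQA1dXVANbW1gDX19cA2NjYANnZ2QDa2toA29vbANzc3ADd3d0A3t7eAN/f3wDg4OAA4eHhAOLi4gDj4+MA5OTkAOXl5QDm5uYA5+fnAOjo6ADp6ekA6urqAOvr6wDs7OwA7e3tAO7u7gDv7+8A8PDwAPHx8QDy8vIA8/PzAPT09AD19fUA9vb2APf39wD4+PgA+fn5APr6+gD7+/sA/Pz8AP39/QD+/v4A////AFJLRkVHTFZjc4OUoq62vMHFyc7U2+Ps9UU9NzU4PkpabYCTpLC4vL/Aw8fN1d/p8zkwKigrMkBSZ36TpbK5vb6+v8PJ0dvl8C4lHx0hKThMY3ySprO7vr69vsHGz9jj7SQbFhUaIzNIYXqSpbO7vr69vcDFzdbg6xsUEBEWITJHYHmQpLK6vb69vcDFzNXe6BMODRAXIzRJYXiOoa62ury8vcDFzNTd5gwKDBIcKjtPZHiMnKmxtrm7vcDFy9Lb4wYIDxglNEVWaHqKmKOrsLW4u7/EytHZ4QMJFCEwQFBgbnyIk5ykqrC1ub7Dyc/W3gMNGys9Tl1rdn+IkJeepauxt7zBxszS2gcUJThLXGt2foSKjpSaoKeutLm+w8jO1RAfMUVYaneBh4uNkJOYnqSqsLW5vcLIzxwsP1JmdoOLkJKTlJaZnaKnq6+ztrvAxyw7TWBygY2UmJmamZqbnaCjpqirrrK3vj1LXGx8ipSbnqCgn56dnZ2en6CipKiutU9caniFkJmfo6Sko6GenJmYl5aXmp6kq2BrdoGLlJugpKWlpKGdmJOPjYuMj5Oaom93f4eOlJmeoaKjoZ2YkYuFgX+Ag4mQmnyChoqOkZSYmpycmpaPh4B5dHJzeH+IkoWIiouLjI2PkZOTkY2FfXRsZ2VnbXWAjIuMi4mGhYWGiIqKiIN8cmlgW1lcY215hoyMiYWAfXx9f4GCgXx0amBXUVBUW2ZzgYmIhH55dXR1eHt9fHdvZVtSTEtOVmFvfQ=="/>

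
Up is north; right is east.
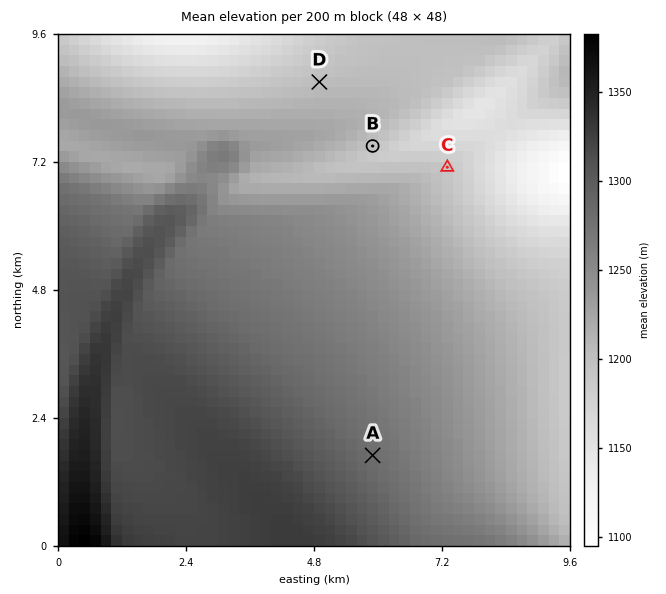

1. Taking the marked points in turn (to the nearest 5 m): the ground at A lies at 1280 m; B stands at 1195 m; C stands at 1190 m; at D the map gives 1200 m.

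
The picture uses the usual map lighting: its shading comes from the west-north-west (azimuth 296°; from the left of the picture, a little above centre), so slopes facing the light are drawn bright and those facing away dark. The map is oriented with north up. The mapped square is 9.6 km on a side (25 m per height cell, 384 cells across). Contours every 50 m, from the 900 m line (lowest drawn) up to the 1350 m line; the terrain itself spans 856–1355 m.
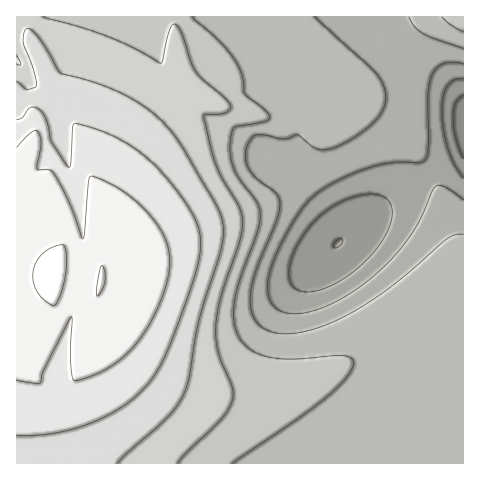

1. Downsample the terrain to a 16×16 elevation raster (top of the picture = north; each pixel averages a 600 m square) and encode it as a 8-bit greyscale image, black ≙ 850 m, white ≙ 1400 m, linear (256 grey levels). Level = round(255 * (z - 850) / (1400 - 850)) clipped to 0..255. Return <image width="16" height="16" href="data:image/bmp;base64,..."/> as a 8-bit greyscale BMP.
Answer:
<image width="16" height="16" href="data:image/bmp;base64,Qk02BQAAAAAAADYEAAAoAAAAEAAAABAAAAABAAgAAAAAAAABAAATCwAAEwsAAAABAAAAAAAAAAAAAAEBAQACAgIAAwMDAAQEBAAFBQUABgYGAAcHBwAICAgACQkJAAoKCgALCwsADAwMAA0NDQAODg4ADw8PABAQEAAREREAEhISABMTEwAUFBQAFRUVABYWFgAXFxcAGBgYABkZGQAaGhoAGxsbABwcHAAdHR0AHh4eAB8fHwAgICAAISEhACIiIgAjIyMAJCQkACUlJQAmJiYAJycnACgoKAApKSkAKioqACsrKwAsLCwALS0tAC4uLgAvLy8AMDAwADExMQAyMjIAMzMzADQ0NAA1NTUANjY2ADc3NwA4ODgAOTk5ADo6OgA7OzsAPDw8AD09PQA+Pj4APz8/AEBAQABBQUEAQkJCAENDQwBEREQARUVFAEZGRgBHR0cASEhIAElJSQBKSkoAS0tLAExMTABNTU0ATk5OAE9PTwBQUFAAUVFRAFJSUgBTU1MAVFRUAFVVVQBWVlYAV1dXAFhYWABZWVkAWlpaAFtbWwBcXFwAXV1dAF5eXgBfX18AYGBgAGFhYQBiYmIAY2NjAGRkZABlZWUAZmZmAGdnZwBoaGgAaWlpAGpqagBra2sAbGxsAG1tbQBubm4Ab29vAHBwcABxcXEAcnJyAHNzcwB0dHQAdXV1AHZ2dgB3d3cAeHh4AHl5eQB6enoAe3t7AHx8fAB9fX0Afn5+AH9/fwCAgIAAgYGBAIKCggCDg4MAhISEAIWFhQCGhoYAh4eHAIiIiACJiYkAioqKAIuLiwCMjIwAjY2NAI6OjgCPj48AkJCQAJGRkQCSkpIAk5OTAJSUlACVlZUAlpaWAJeXlwCYmJgAmZmZAJqamgCbm5sAnJycAJ2dnQCenp4An5+fAKCgoAChoaEAoqKiAKOjowCkpKQApaWlAKampgCnp6cAqKioAKmpqQCqqqoAq6urAKysrACtra0Arq6uAK+vrwCwsLAAsbGxALKysgCzs7MAtLS0ALW1tQC2trYAt7e3ALi4uAC5ubkAurq6ALu7uwC8vLwAvb29AL6+vgC/v78AwMDAAMHBwQDCwsIAw8PDAMTExADFxcUAxsbGAMfHxwDIyMgAycnJAMrKygDLy8sAzMzMAM3NzQDOzs4Az8/PANDQ0ADR0dEA0tLSANPT0wDU1NQA1dXVANbW1gDX19cA2NjYANnZ2QDa2toA29vbANzc3ADd3d0A3t7eAN/f3wDg4OAA4eHhAOLi4gDj4+MA5OTkAOXl5QDm5uYA5+fnAOjo6ADp6ekA6urqAOvr6wDs7OwA7e3tAO7u7gDv7+8A8PDwAPHx8QDy8vIA8/PzAPT09AD19fUA9vb2APf39wD4+PgA+fn5APr6+gD7+/sA/Pz8AP39/QD+/v4A////ALKxraefk4d8c2xnZGNlZ2rAv7u0q5+TiH93cGtpaGlqzMrJwriqm46EfXdybmxra9bK1dDEsp2JfXh2dXJvbWvf1d3bz7ufgWpiZGtwcG5s5eHe4tnGp4BbRkRRYWpsa+fn3ebdzrOKXDcoMEVaZWjm6Nvk3dC6mWs+IRsqRFhi4uLW39fLuZ56US8eIDNKV9vXz9XNwK6Uc1lGNCwzQknYx8nJwbSggVpPVE5EQUM30bfAvLSnlXlbWF1dV1FIJbyws66mnJGGeGtkY19ZSx+krKWgmpWTf3FpZWJfWkwuoJ+Yk42Rg3ZuaGNfXFlTTJ6PjIeCiHlwaWRfXFlZXm0="/>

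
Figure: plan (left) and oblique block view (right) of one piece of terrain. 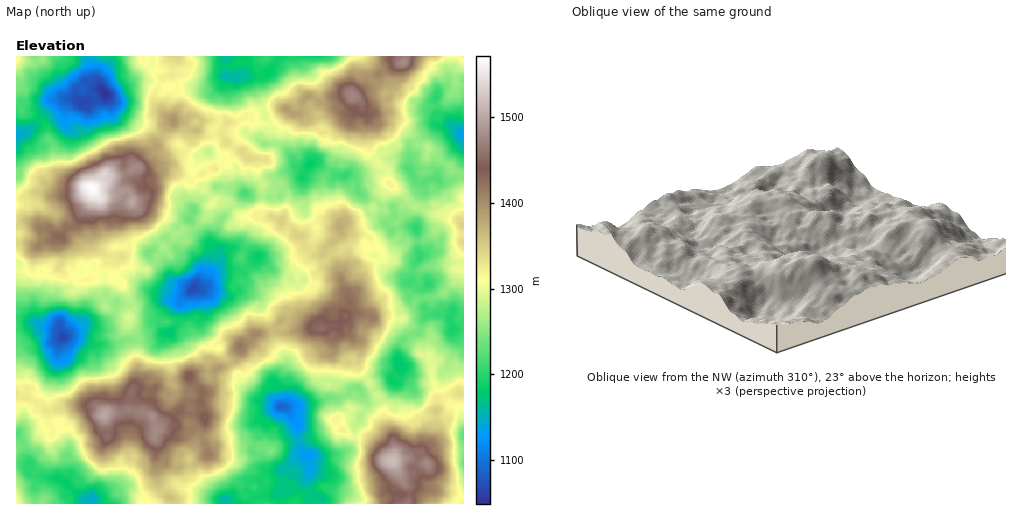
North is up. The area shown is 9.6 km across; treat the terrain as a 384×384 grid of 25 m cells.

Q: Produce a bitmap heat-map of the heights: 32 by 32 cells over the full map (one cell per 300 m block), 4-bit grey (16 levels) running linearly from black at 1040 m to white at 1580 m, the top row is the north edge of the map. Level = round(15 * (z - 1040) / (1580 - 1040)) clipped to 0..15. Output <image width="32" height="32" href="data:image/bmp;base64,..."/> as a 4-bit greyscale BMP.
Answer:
<image width="32" height="32" href="data:image/bmp;base64,Qk12AgAAAAAAAHYAAAAoAAAAIAAAACAAAAABAAQAAAAAAAACAAATCwAAEwsAABAAAAAAAAAAAAAAABEREQAiIiIAMzMzAERERABVVVUAZmZmAHd3dwCIiIgAmZmZAKqqqgC7u7sAzMzMAN3d3QDu7u4A////AGVUQ0V4iHZERERERnm7uphlREVWeZiHZURENEV6vLuoVVVXh4mpmYdUQzNGiszMp1VmaZmaqZqXZVMzRnvcy6dmd3q6q7qql2VUNGd5u6qXZ4iby7zLqpdUQzV3eJmJl3iIrMzMu7uXVCI1d3eHiIeIiKu7u6qrmFQyNWZndmeIh2aJmruquphlRFZ2Z1RXeHZEVnipmaqYhlV3iIZUV3dlMkVXh3eJmZh3iZmXVGd2VCE0VmVVZ4qpiJqqqGVmZUMhJFZlRFV4mZmru6mGZlREMzRmZUREVniJq7u6h2VVVVVmZmUyIjRmeImrqYZVVWZ3d3dlMhEkVnd4mqh1VWZ4iHiHdlQyNFVneJqYdVVniYiIiHZlQzREZ4iZh3ZVZ5qqmYh2ZlREVWeImIh2VWiaq6qpmHZlVmeIiJmHZlZomZq8u7qGZmd4iHiZhmZmeIiaztzLl2d2Z3dnd2ZmZneJm97sy5d3ZmZmVmZWd2VmaJrN7MuoiHd3ZUVVZ3ZVVlZ3iszKmHd4iHVEZmd2VmVFVVeaqpiHiIdmZneIdmZUNEM0VniZmIh3d4iJmZdlQ0QyIjRomZiIh4mZm7uoZURUIhESWJmHZneJmau7mGVVVCIRE1eIdlRWeJmrupl1VmVDISRniHZDRFZ3iqqql2Z2VDM0d4iGRERFVWiZvKh3"/>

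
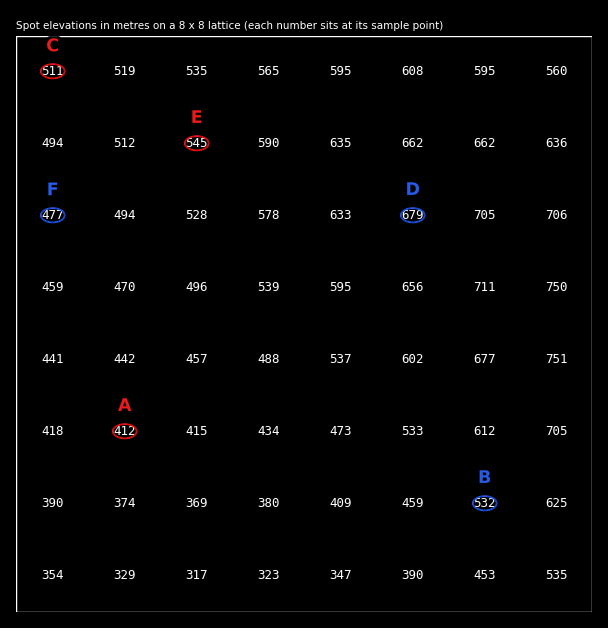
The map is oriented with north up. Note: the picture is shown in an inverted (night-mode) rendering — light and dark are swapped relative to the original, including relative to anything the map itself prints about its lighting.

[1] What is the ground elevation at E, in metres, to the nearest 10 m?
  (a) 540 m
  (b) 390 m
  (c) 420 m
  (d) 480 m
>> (a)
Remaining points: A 410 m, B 530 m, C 510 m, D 680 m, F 480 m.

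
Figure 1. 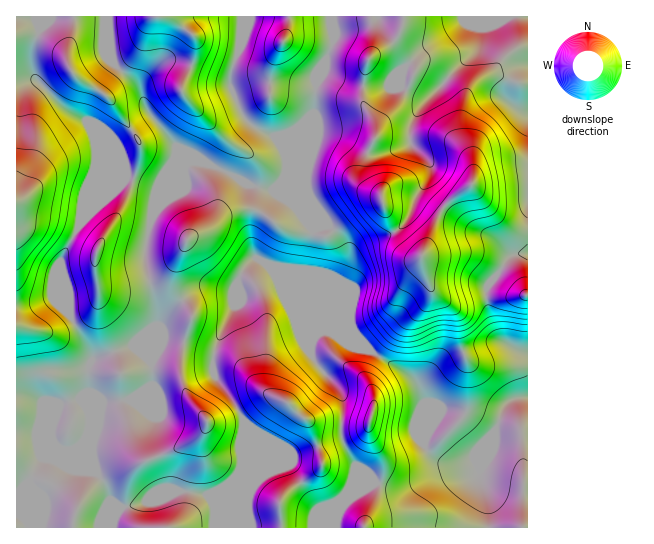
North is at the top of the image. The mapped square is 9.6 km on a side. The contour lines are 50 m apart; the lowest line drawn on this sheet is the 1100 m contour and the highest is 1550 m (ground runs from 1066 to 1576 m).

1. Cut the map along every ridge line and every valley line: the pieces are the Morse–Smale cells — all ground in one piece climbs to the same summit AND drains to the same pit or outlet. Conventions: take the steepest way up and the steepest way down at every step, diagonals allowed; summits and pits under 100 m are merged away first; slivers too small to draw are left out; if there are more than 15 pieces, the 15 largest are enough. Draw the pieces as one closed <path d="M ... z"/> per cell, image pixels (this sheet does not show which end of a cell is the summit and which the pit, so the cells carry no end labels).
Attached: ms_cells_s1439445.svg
<path d="M403 16l-71 1 1 25-17 40-1 29-4 10 0 34-4 18 0 18 5 14 1 26-6 39 10 24 32 32 15 19 7 7 32 19 13 10 11 25 0 31-3 8 10 12 17 7 20-1 4-2 8-18 8-5-12 28-5 3-32 3-39 16-28-5-17 9-17 15-5 12 0 8 191 1 1-174-21-10-10-9-6-16-5-22-25 7-8 0-14-7-7-7-9-24-2-9-10-5-15-18-9-19-6-21-10-11-7-14 3-15 10-20 2-7 20-22 16-32 0-4-4-6-14-14-4-2-9 2 15-14 4-9z"/><path d="M107 16l-91 1 0 378 11 1 12 4 14 27 6-22 20-5 10 11 7 16 0-17-8-19 0-24 4-10-23-43 0-17-6-19-3-16 20-39 45-44 4-2 24 10 6 0 14-6 10-7-24 25-7 16-5 23-2 25 12 48 0 15-4 9 1 8 9-22 19-21 15-9 10-3 27 3 6-16 15-16 43 18 19 17-10-24 6-40-14-20-25-19-25-6-12-8-58-28-6-6-25-32-9-25-26-23-2-6z"/><path d="M238 285l-4 6-20-3-13 1-19 11-15 15-8 14-6 14-2 21-17-17-7 0-34 12-5 8 0 24 8 19-1 18-6-17-10-11-20 5-6 22-14-27-12-4-11 1 1 131 223-1 0-85 4-21-31-48 2-23 24-53 1-8z"/><path d="M527 16l-122 0-6 19-8 9-6 3 8 0 4 2 14 14 4 6 0 4-16 32-20 22-14 31 0 16 6 9 10 11 6 21 12 23 12 14 10 5 2 9 9 24 7 7 14 7 8 0 25-7 2-12 17-23 8-7 15-2z"/><path d="M258 259l-7 2-12 17-2 7 3 8-20 42-7 20 2 22 20 26 9 18-4 21 0 85 95 1 2-13 7-12 14-11 16-8 1-3-20-16-11-20-3-8 2-40-7-12-23-26-2-14 2-7 10-7 11 1 29 13 1-2-62-63-32-13z"/><path d="M242 16l-133 0 2 41 2 6 26 23 9 25 31 38 58 28 12 8 25 6 7 6 12 7 18 24 1-11-3-8-24-58-11-15-16-7-11-8-16-34 0-14 10-31z"/><path d="M129 177l-4 2-45 44-17 32-3 12 9 30 0 17 15 25 8 20 35-12 7 0 17 17 2-29 4-9 0-15-12-48 0-17 7-31 5-13 20-23-18 8-6 0z"/><path d="M329 331l-6 0-10 7-2 15 9 16 21 24 0 44 8 18 9 13 8 4 9 11 28 5 39-16 28-1 9-5 10-27-6 4-8 18-4 2-20 1-17-7-10-12 3-8 0-31-11-25-13-10-32-19-6-7z"/><path d="M331 16l-88 0-3 33-9 24 0 14 12 28 11 12 20 9 5 5 6 10 26 65 1-11-5-14 0-18 4-18 0-34 4-10 1-29 17-40z"/><path d="M527 295l-12 2-28 1 1 12 9 25 10 9 20 9z"/><path d="M527 253l-14 2-8 7-17 23-1 12 28 0 13-3z"/>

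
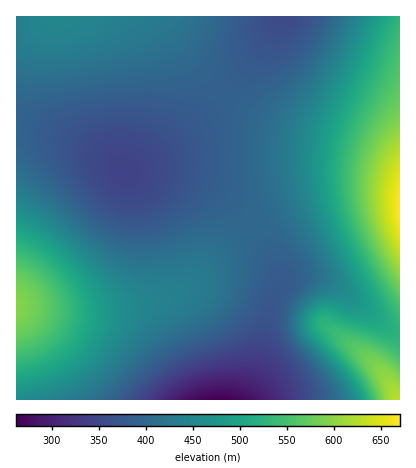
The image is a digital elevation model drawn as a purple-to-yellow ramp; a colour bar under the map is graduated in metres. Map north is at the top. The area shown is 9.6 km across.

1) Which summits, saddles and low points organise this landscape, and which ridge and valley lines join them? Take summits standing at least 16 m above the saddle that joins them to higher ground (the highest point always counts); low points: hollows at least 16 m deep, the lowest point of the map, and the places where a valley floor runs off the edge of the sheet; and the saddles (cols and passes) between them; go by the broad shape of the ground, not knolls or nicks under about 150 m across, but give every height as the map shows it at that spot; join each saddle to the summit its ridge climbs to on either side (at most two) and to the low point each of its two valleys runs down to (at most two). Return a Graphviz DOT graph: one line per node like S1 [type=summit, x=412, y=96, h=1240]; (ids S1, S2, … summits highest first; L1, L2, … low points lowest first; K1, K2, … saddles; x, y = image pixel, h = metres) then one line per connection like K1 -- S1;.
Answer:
graph terrain {
  S1 [type=summit, x=400, y=206, h=671];
  S2 [type=summit, x=398, y=400, h=631];
  S3 [type=summit, x=16, y=306, h=595];
  S4 [type=summit, x=60, y=20, h=450];
  L1 [type=low, x=218, y=400, h=262];
  L2 [type=low, x=124, y=170, h=344];
  L3 [type=low, x=284, y=18, h=355];
  K1 [type=saddle, x=400, y=334, h=526];
  K2 [type=saddle, x=252, y=226, h=397];
  K3 [type=saddle, x=222, y=94, h=387];
  K1 -- S1;
  K1 -- S2;
  K1 -- L1;
  K2 -- S1;
  K2 -- S3;
  K2 -- L1;
  K2 -- L2;
  K3 -- S1;
  K3 -- S4;
  K3 -- L2;
  K3 -- L3;
}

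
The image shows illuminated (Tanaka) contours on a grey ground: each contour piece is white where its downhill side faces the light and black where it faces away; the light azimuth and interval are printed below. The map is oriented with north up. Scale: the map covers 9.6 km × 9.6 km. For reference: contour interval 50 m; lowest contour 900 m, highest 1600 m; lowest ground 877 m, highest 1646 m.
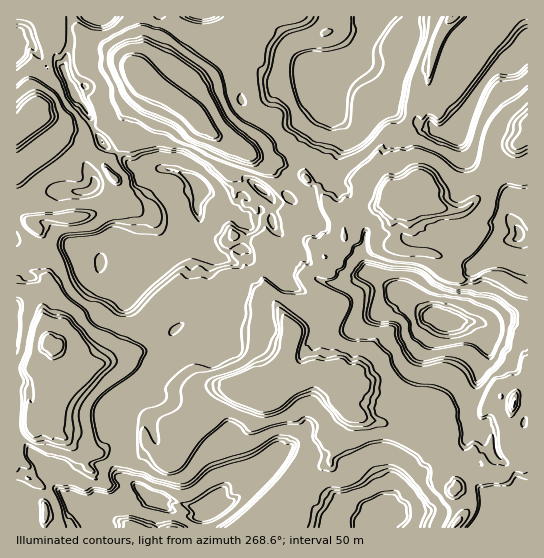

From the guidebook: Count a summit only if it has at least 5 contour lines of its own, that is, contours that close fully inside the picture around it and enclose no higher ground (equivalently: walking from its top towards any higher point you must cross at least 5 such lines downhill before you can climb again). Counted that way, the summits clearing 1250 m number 2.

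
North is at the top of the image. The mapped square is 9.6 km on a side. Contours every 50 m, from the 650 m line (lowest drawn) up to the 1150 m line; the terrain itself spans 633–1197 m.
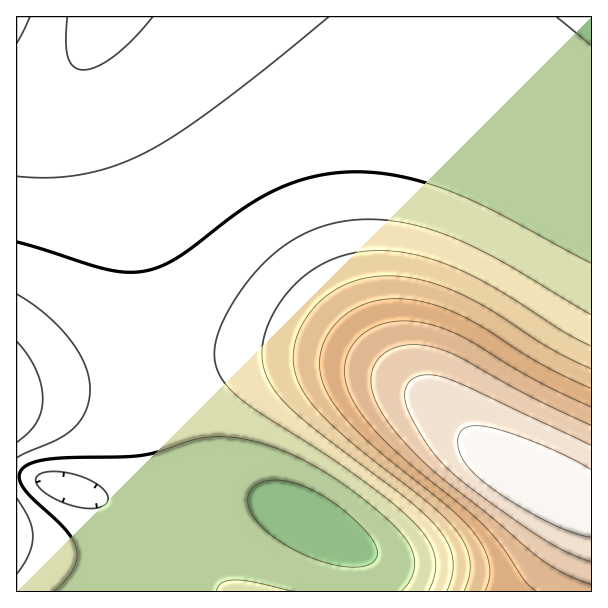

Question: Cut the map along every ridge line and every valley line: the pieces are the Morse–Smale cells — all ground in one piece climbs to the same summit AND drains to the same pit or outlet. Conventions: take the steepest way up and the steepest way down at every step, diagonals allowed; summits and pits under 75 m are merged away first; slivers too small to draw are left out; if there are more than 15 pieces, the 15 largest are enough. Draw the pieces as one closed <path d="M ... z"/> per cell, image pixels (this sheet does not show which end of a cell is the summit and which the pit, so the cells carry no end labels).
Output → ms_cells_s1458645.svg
<path d="M591 16l-574 0-1 92 10 1 10-3 21-14 15-17 16-30-4 15 0 24 8 26 20 40 18 57 9 50 11 99 3 12 45-7 63-6 54 1 48 10 29 10 33 20 18 14 46 47 11 7 75 36 16 4z"/><path d="M294 355l-72 3-70 11 12 54 22 51 6 8 12 8 42 6 8 3-36 0-48 9-35 0-21-4-67-23-20-5-10 0-1 115 576 0-1-87-16-4-75-36-11-7-46-47-39-28-23-10-36-11z"/><path d="M86 48l-14 27-15 17-21 14-20 4 1 282 135-23-19-148-17-59-31-72-1-30 2-7z"/><path d="M152 370l-135 22-1 84 31 5 67 23 21 4 35 0 48-9 36 0-8-3-42-6-12-8-6-8-22-51z"/>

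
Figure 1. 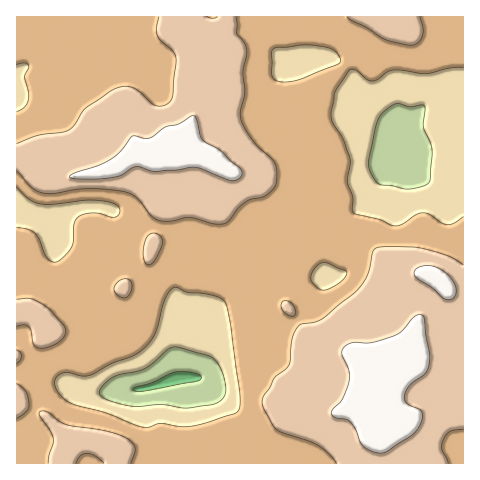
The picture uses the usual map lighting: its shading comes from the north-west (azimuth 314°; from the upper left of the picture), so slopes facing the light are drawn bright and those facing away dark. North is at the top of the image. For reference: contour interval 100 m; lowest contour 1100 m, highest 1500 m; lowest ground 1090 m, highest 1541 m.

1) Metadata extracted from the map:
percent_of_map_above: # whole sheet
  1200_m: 95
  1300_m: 81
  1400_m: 34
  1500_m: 7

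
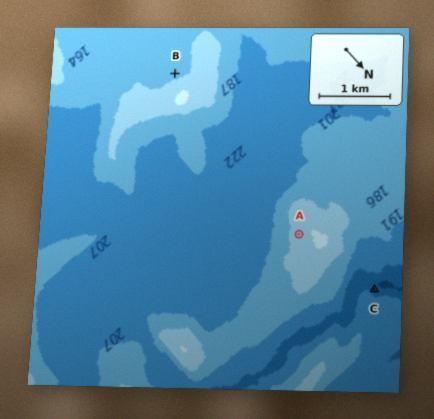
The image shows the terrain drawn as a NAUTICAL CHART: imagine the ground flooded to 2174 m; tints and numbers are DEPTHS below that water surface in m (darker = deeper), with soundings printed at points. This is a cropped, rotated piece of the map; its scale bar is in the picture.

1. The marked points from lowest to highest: C B A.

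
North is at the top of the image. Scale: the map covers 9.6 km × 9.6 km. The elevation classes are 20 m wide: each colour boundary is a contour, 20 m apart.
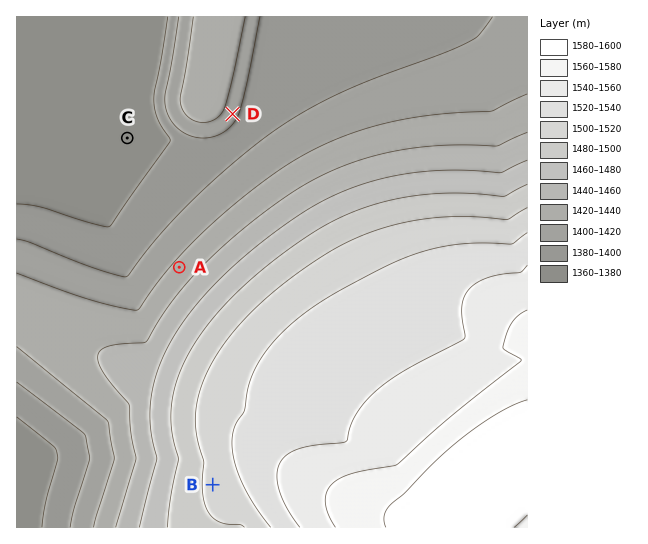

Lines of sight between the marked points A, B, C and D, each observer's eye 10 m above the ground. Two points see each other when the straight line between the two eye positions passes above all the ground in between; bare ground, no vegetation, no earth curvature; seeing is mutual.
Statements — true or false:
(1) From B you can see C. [false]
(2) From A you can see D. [true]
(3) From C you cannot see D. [true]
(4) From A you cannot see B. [true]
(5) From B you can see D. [false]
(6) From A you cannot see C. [false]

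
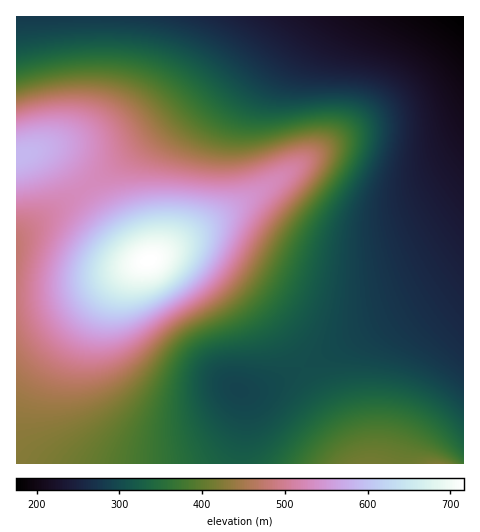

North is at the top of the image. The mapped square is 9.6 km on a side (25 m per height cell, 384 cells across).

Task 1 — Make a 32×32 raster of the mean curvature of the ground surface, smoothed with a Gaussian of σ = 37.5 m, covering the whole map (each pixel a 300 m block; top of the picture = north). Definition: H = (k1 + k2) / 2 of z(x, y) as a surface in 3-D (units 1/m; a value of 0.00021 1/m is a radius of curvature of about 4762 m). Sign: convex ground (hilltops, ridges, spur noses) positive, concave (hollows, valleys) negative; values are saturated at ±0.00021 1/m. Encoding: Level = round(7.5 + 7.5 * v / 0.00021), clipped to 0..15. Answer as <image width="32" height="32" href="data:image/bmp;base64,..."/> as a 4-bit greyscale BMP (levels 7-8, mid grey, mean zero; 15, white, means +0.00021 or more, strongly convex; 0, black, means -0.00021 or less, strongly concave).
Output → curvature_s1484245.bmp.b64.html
<image width="32" height="32" href="data:image/bmp;base64,Qk12AgAAAAAAAHYAAAAoAAAAIAAAACAAAAABAAQAAAAAAAACAAATCwAAEwsAABAAAAAAAAAAAAAAABEREQAiIiIAMzMzAERERABVVVUAZmZmAHd3dwCIiIgAmZmZAKqqqgC7u7sAzMzMAN3d3QDu7u4A////AHd3d3d4iIiHd3eJmZmYiYR3d3d3d3eHd3d3iJmZmZhmd3d3d3d3d3dmZ3iJmZmYiHd3d3d3d3dmZmZ3iImZiId3d3d3d3dmZmZmd3eIiIh3d3iIh3d2VVVmd3d3d3d3d3eIiIh3ZURFZ3d3d3d3d3d3iIiIh2QzRWd3d3d3d3d3eIiJmYdTM1Z3d3d3d3d3d3iImaqXVDRWd3d3d3d3d3eIiJmqqWVWZ3d3d3d3d3d3iImaq8uXd3d3d3d3d3d3d3iJq7zP+piHd3d3d3d3d3d3iavN3v65h3Znd3d3d3d3Z3ibze7/25h2Zmd3d3d3d2Znibze7typdmVmZ3d3d3dVVmeKvM3MupdlVWZ3d3d3VVVWeJqru7u5dlRVZ3d3d2ZVVWZ4iZqrzLhlRVZ3d3eHZlVWZ3eIms79p1RVZ3d3qYdmZmZnd3it//uGVWZ3d8uph3ZmZmZmed//yWZmd3fcu6mHd2ZmVVaL//yXZmd3zMy6mId3ZmVUV63uuXd3d7vLu6mId3dmVEVorLqHd3eZqqqqmId3dmVUVnmZmHd3eImZmZmId3d2ZVVneIiHd2Z3iIiIiId3d2ZmZnd4h3dmZnd4iIiHd3d3dmZnd3d3ZmZmd3d3d3d3d3d3d3d3d2ZmZmd3d3d3d3d3d3d3d3d3ZmZnd3d3d3d3d3d3d3d3"/>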